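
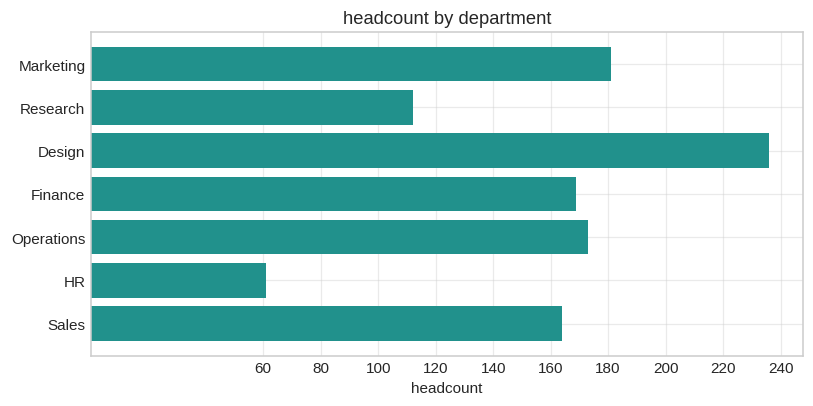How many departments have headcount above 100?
6

Above 100: Marketing, Research, Design, Finance, Operations, Sales.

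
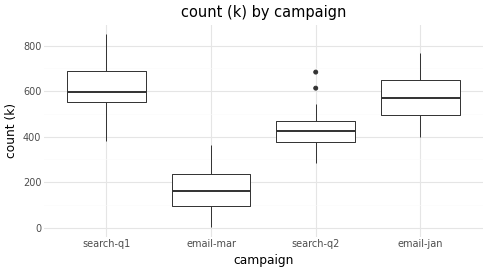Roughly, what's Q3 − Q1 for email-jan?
Q3 ≈ 650, Q1 ≈ 500; IQR ≈ 150.

≈ 150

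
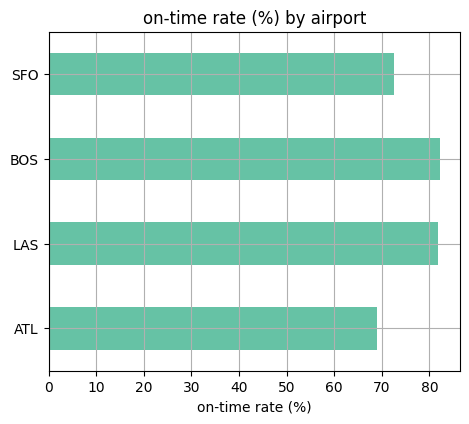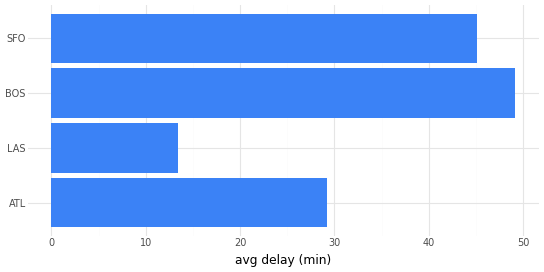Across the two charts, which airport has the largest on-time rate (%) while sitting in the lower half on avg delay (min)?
Chart 2 median avg delay (min) ≈ 35; below-median airports: ATL, LAS. Among those, LAS has the highest on-time rate (%) (≈ 80).

LAS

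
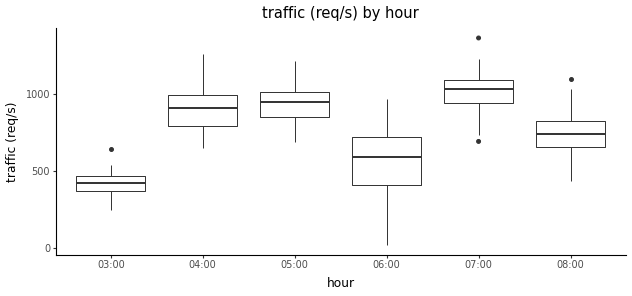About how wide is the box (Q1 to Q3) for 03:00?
Q3 ≈ 500, Q1 ≈ 400; IQR ≈ 100.

≈ 100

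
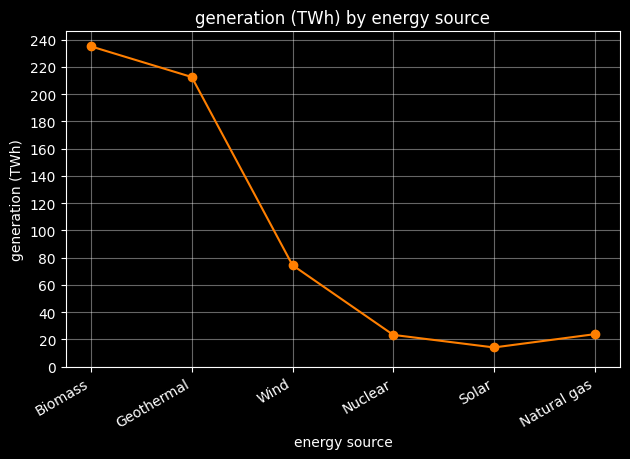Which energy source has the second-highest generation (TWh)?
Geothermal

Top 3: Biomass ≈ 240, Geothermal ≈ 220, Wind ≈ 80.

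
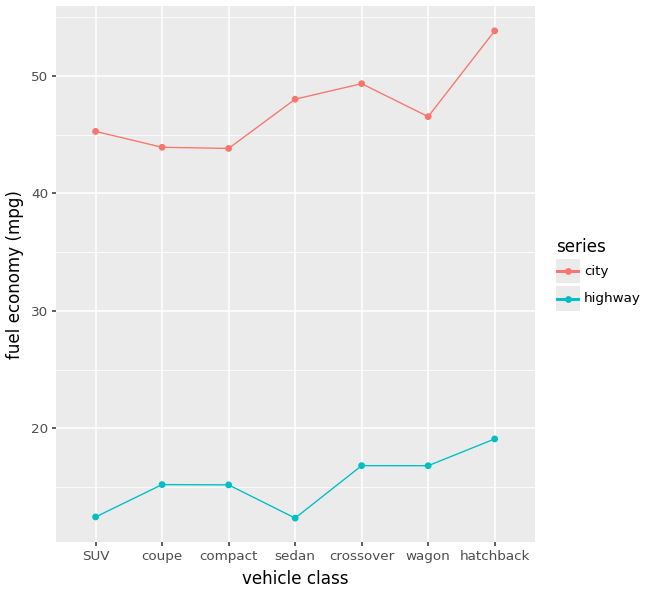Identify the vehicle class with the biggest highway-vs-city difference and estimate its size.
sedan: highway ≈ 10, city ≈ 50 → gap ≈ 40. Next-largest (hatchback) is only ≈ 35.

sedan, ≈ 40 mpg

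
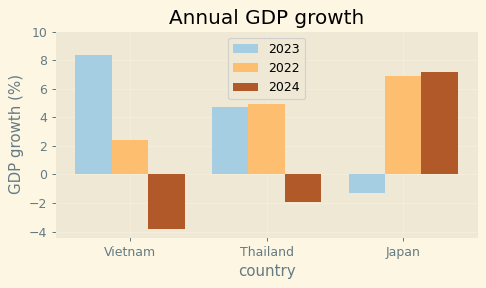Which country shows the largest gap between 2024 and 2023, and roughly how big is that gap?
Vietnam: 2024 ≈ -4, 2023 ≈ 8 → gap ≈ 12. Next-largest (Japan) is only ≈ 10.

Vietnam, ≈ 12 %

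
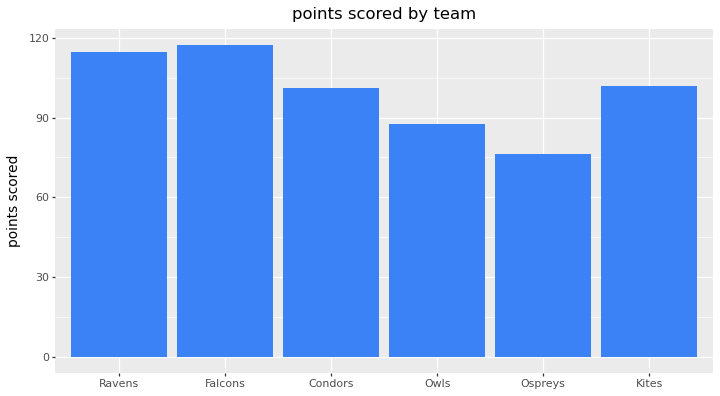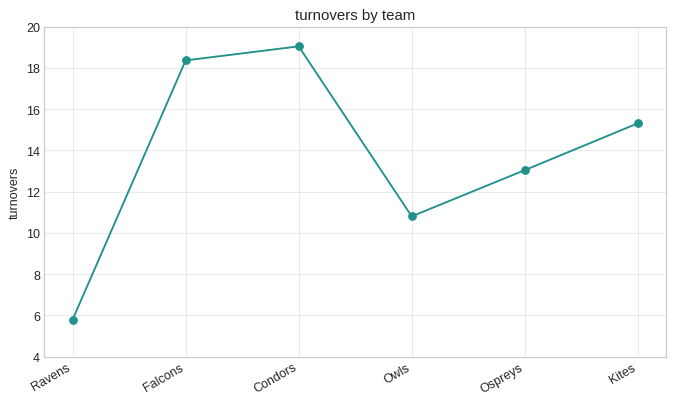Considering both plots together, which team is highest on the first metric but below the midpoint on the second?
Ravens

Chart 2 median turnovers ≈ 14; below-median teams: Ravens, Owls, Ospreys. Among those, Ravens has the highest points scored (≈ 120).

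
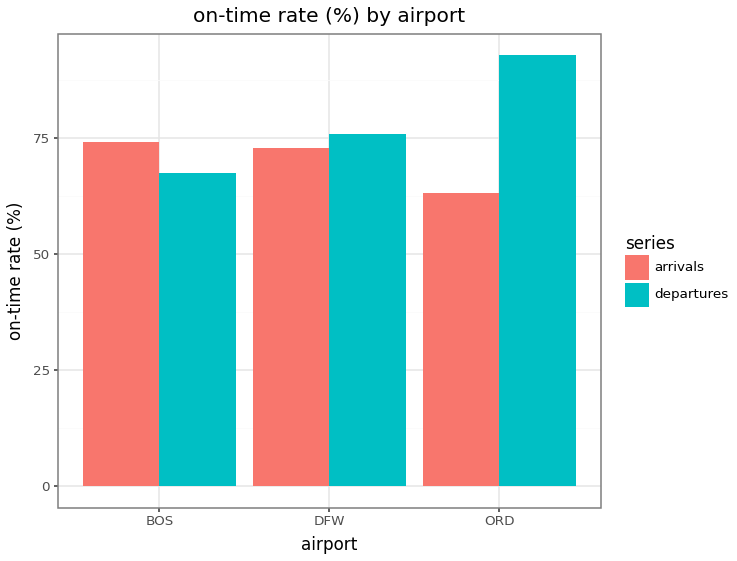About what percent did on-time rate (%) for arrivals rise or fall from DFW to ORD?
DFW ≈ 70, ORD ≈ 60; (60 − 70) / 70 ≈ -14.3%.

≈ -14.3%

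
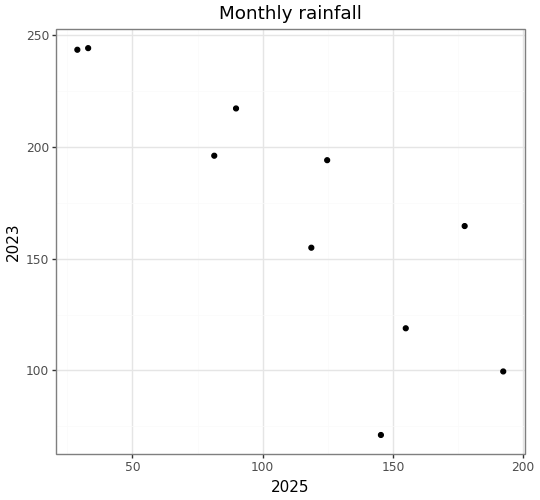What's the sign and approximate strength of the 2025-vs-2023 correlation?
Points are negatively correlated; strong (|r| ≈ 0.8).

negative, strong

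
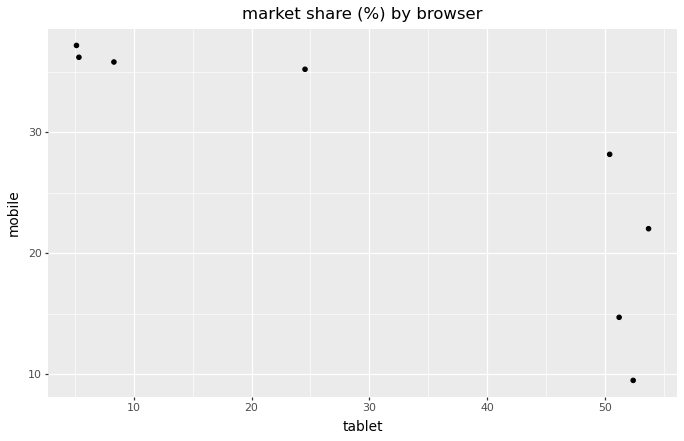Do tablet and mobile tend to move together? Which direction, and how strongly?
Points are negatively correlated; strong (|r| ≈ 0.9).

negative, strong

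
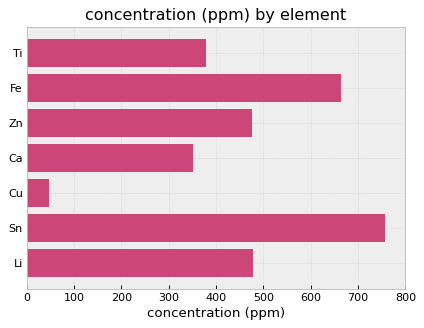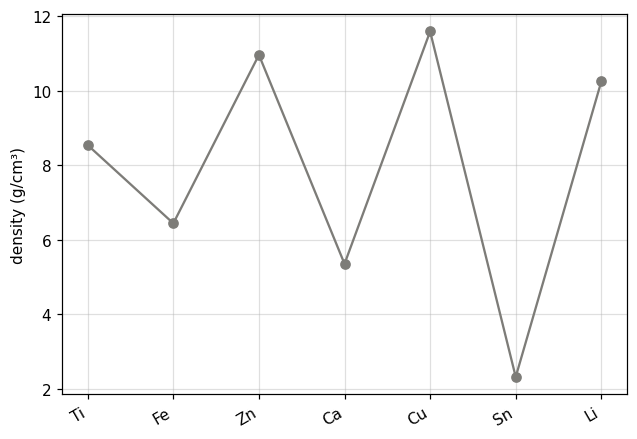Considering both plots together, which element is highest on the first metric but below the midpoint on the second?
Sn

Chart 2 median density (g/cm³) ≈ 8; below-median elements: Fe, Ca, Sn. Among those, Sn has the highest concentration (ppm) (≈ 800).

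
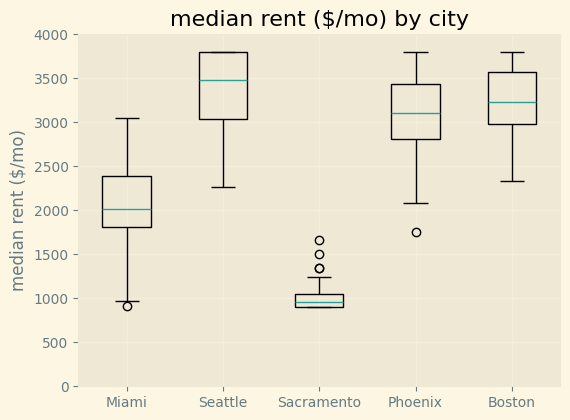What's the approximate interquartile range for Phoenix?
Q3 ≈ 3500, Q1 ≈ 3000; IQR ≈ 500.

≈ 500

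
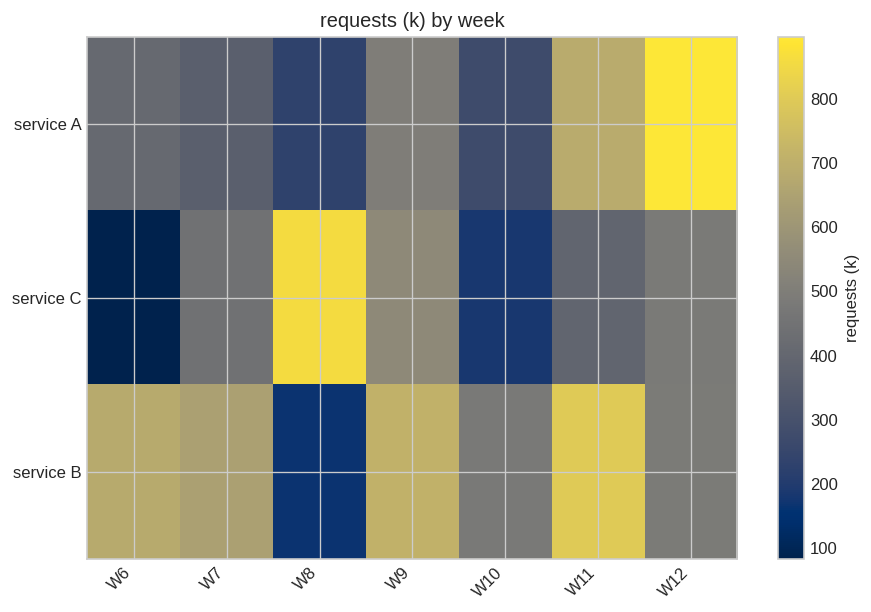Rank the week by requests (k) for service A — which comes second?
W11

Top 3 for service A: W12 ≈ 900, W11 ≈ 700, W9 ≈ 500.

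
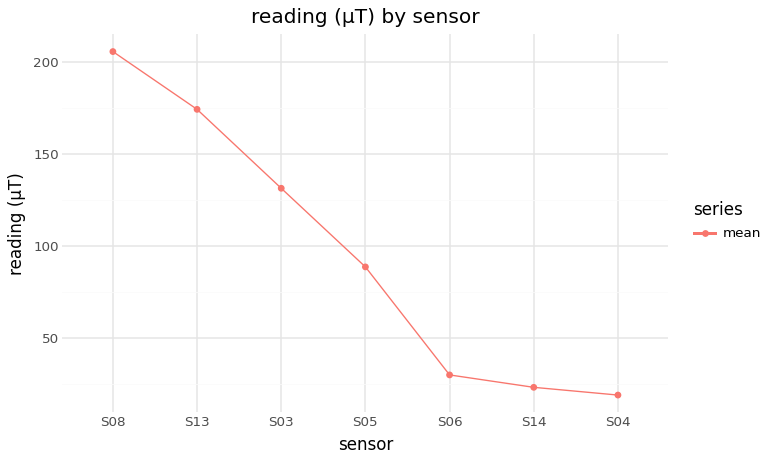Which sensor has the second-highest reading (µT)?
Top 3: S08 ≈ 200, S13 ≈ 180, S03 ≈ 140.

S13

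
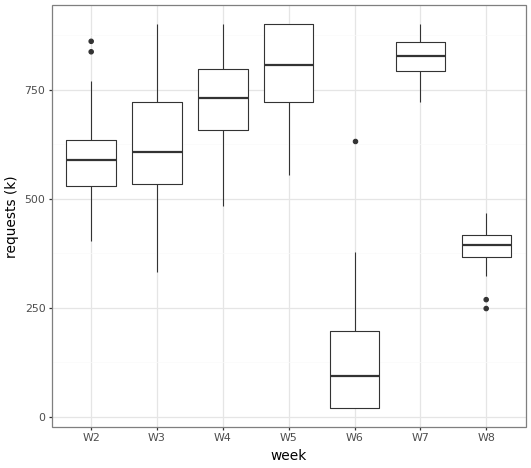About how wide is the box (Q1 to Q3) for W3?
Q3 ≈ 700, Q1 ≈ 500; IQR ≈ 200.

≈ 200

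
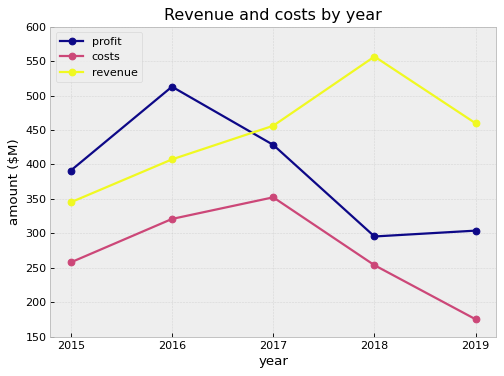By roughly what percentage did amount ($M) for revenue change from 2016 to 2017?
2016 ≈ 400, 2017 ≈ 450; (450 − 400) / 400 ≈ +12.5%.

≈ +12.5%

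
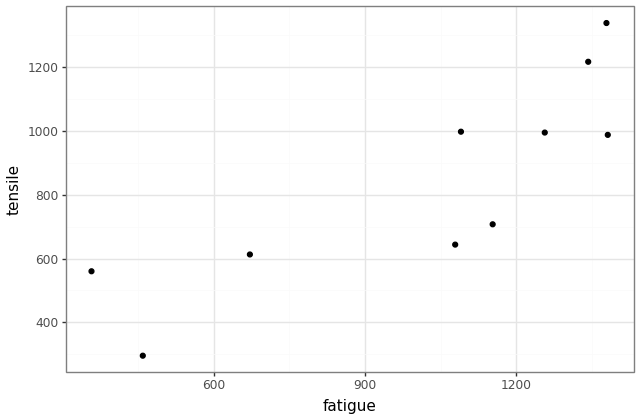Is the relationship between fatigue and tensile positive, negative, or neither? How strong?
Points are positively correlated; strong (|r| ≈ 0.8).

positive, strong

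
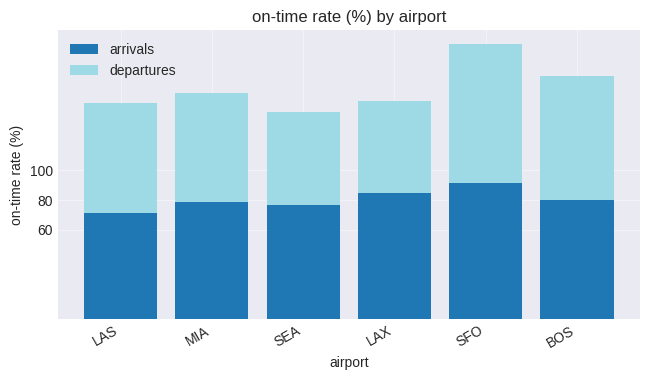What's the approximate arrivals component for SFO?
arrivals top ≈ 100, bottom ≈ 0; segment ≈ 100.

≈ 100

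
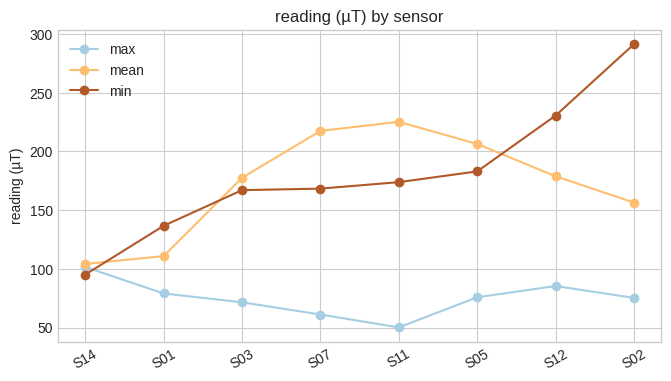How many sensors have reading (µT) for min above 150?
Above 150: S03, S07, S11, S05, S12, S02.

6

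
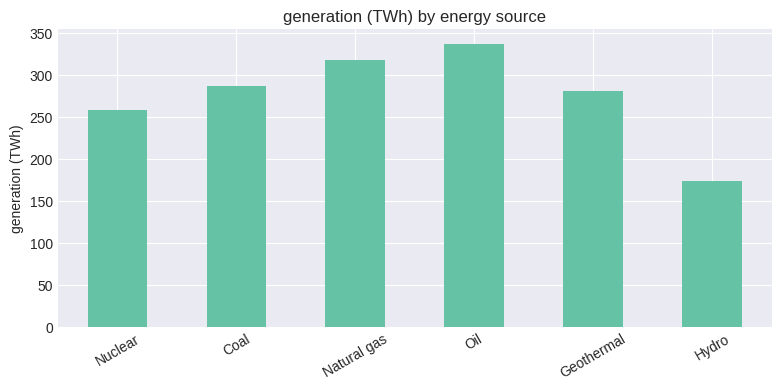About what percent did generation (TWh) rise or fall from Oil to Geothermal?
Oil ≈ 350, Geothermal ≈ 300; (300 − 350) / 350 ≈ -14.3%.

≈ -14.3%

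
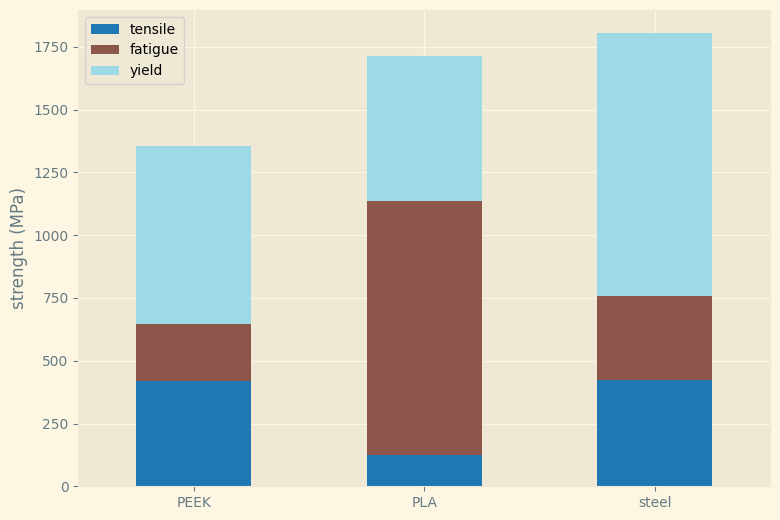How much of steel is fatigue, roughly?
fatigue top ≈ 800, bottom ≈ 400; segment ≈ 400.

≈ 400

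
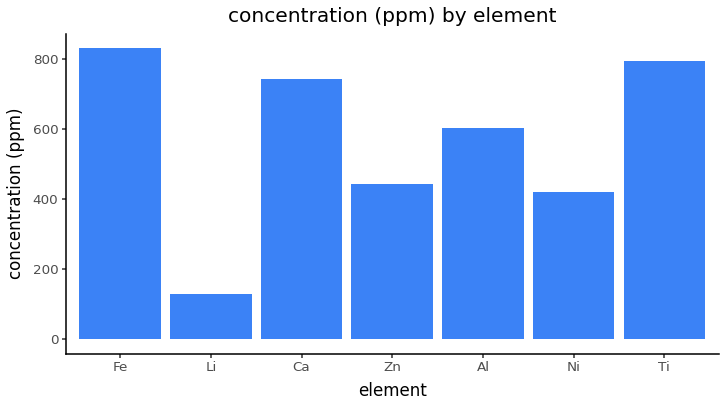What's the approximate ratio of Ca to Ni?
Ca ≈ 700, Ni ≈ 400; 700/400 ≈ 1.75.

≈ 1.75×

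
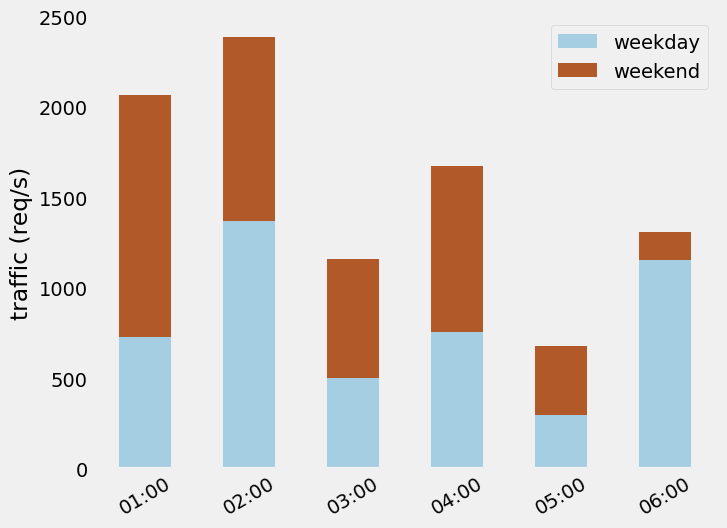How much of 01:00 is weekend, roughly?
weekend top ≈ 2000, bottom ≈ 800; segment ≈ 1200.

≈ 1200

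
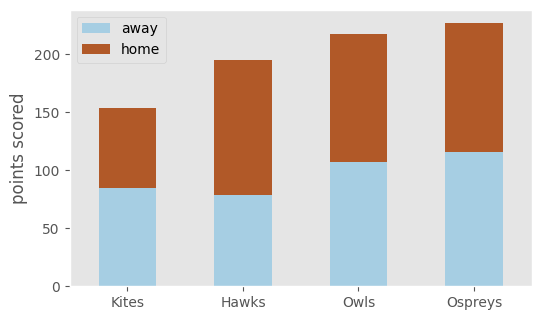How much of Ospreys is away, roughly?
away top ≈ 120, bottom ≈ 0; segment ≈ 120.

≈ 120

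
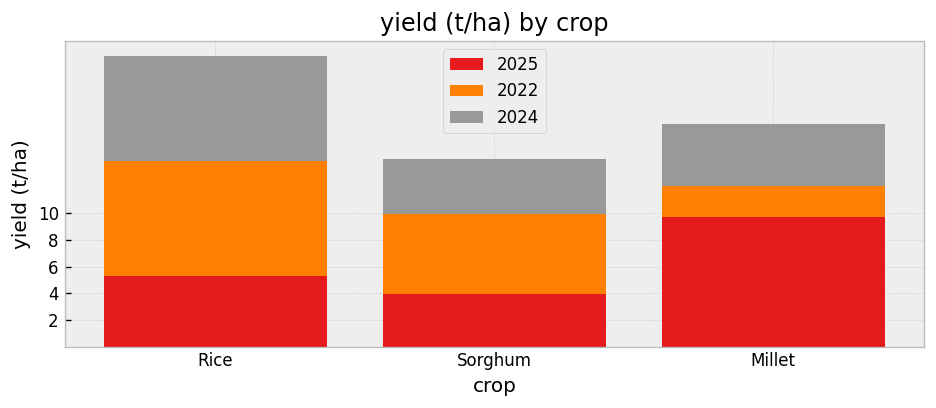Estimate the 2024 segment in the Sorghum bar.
2024 top ≈ 14, bottom ≈ 10; segment ≈ 4.

≈ 4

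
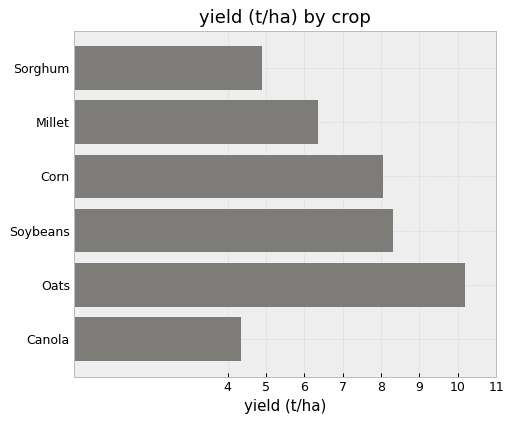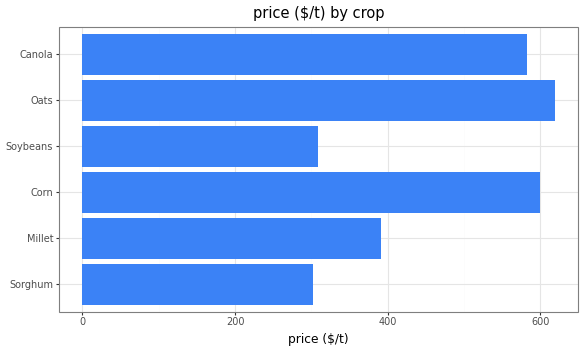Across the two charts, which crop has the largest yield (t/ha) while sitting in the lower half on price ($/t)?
Chart 2 median price ($/t) ≈ 500; below-median crops: Sorghum, Millet, Soybeans. Among those, Soybeans has the highest yield (t/ha) (≈ 8).

Soybeans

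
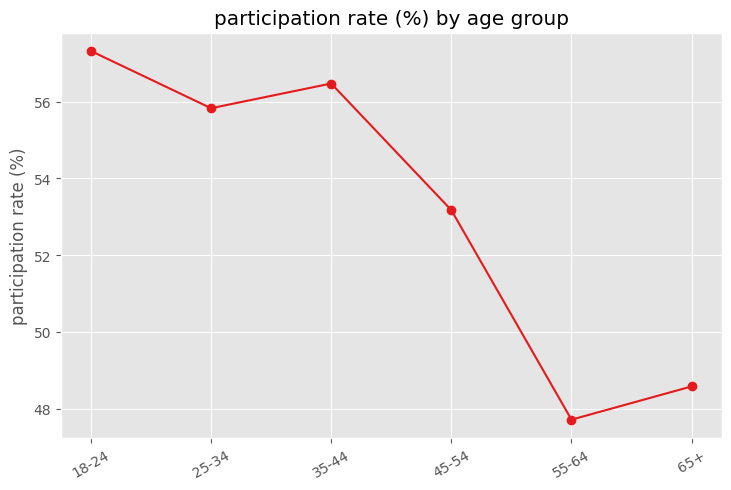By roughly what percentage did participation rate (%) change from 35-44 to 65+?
≈ -12.5%

35-44 ≈ 56, 65+ ≈ 49; (49 − 56) / 56 ≈ -12.5%.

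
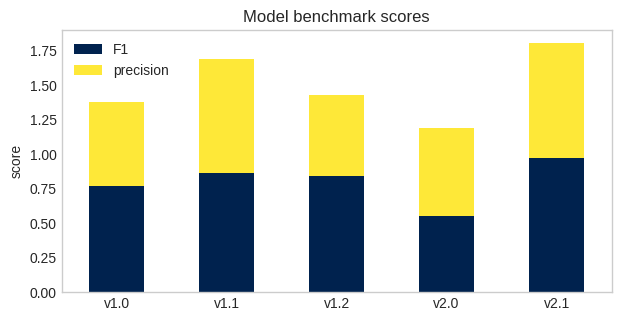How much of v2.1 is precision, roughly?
precision top ≈ 1.8, bottom ≈ 1.0; segment ≈ 0.8.

≈ 0.8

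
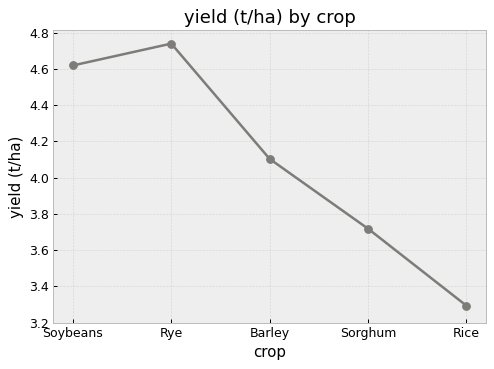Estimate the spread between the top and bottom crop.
Max Rye ≈ 4.8, min Rice ≈ 3.2; range ≈ 1.6.

≈ 1.6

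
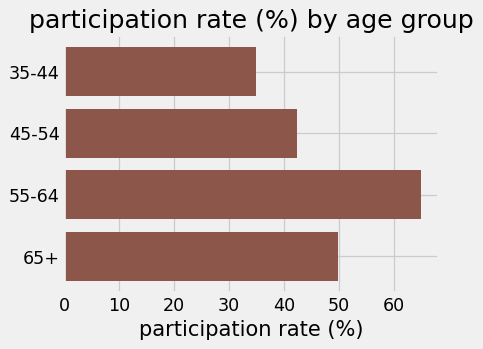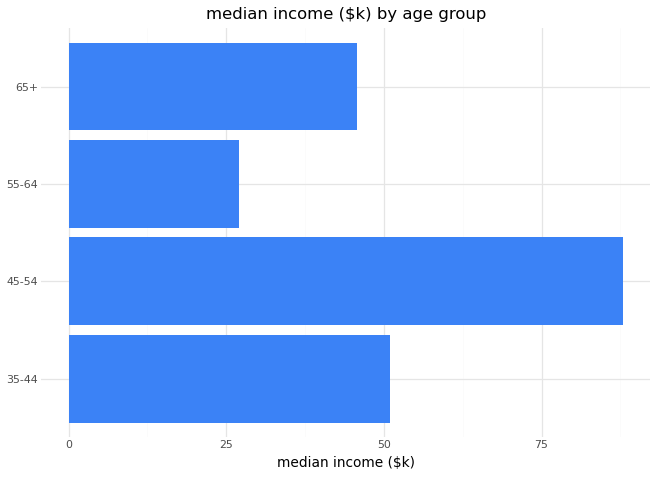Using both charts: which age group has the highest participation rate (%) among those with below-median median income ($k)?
Chart 2 median median income ($k) ≈ 50; below-median age groups: 55-64, 65+. Among those, 55-64 has the highest participation rate (%) (≈ 70).

55-64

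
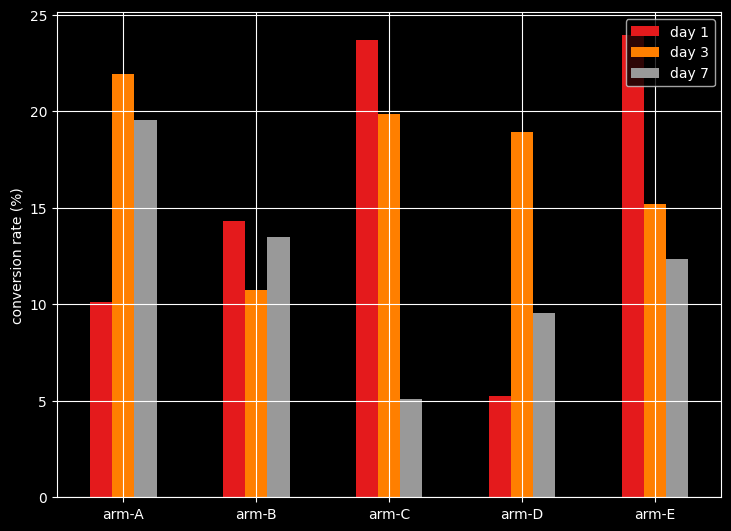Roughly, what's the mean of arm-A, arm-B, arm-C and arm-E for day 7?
(20 + 14 + 6 + 12) / 4 ≈ 13.

≈ 13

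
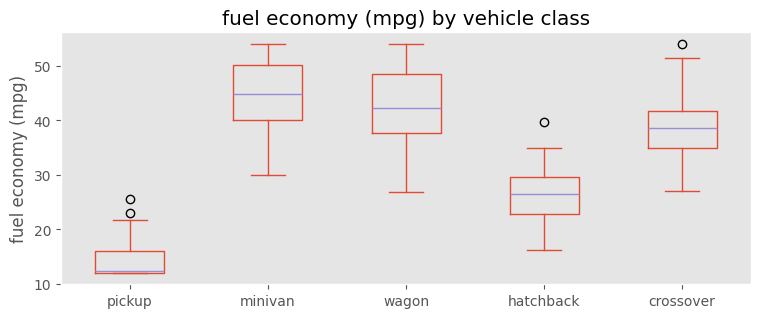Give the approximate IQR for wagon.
Q3 ≈ 50, Q1 ≈ 40; IQR ≈ 10.

≈ 10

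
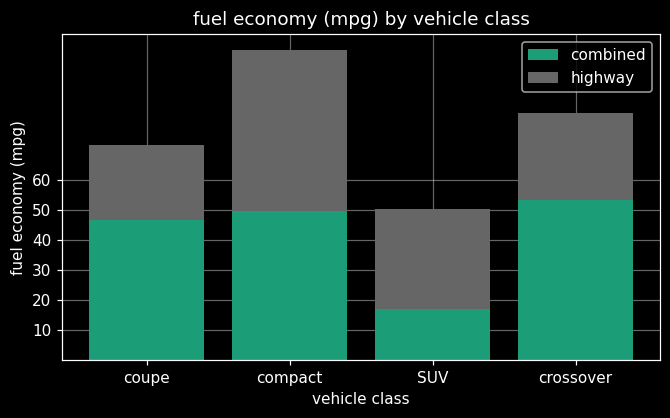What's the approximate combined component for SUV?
combined top ≈ 20, bottom ≈ 0; segment ≈ 20.

≈ 20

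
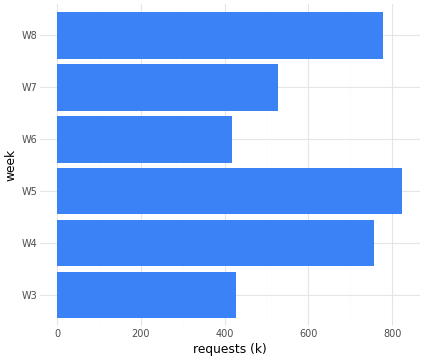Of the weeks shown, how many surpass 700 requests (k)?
Above 700: W4, W5, W8.

3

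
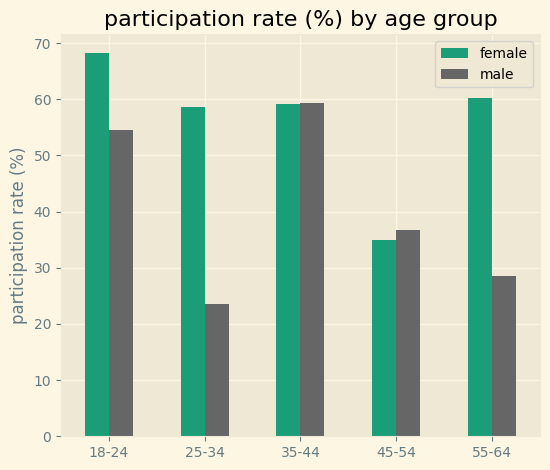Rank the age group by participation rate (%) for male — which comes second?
18-24

Top 3 for male: 35-44 ≈ 60, 18-24 ≈ 50, 45-54 ≈ 40.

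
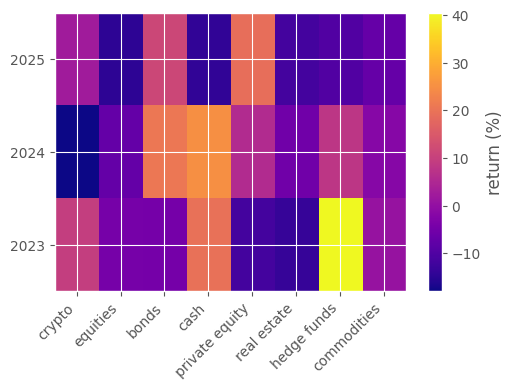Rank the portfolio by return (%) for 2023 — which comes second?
Top 3 for 2023: hedge funds ≈ 40, cash ≈ 20, crypto ≈ 10.

cash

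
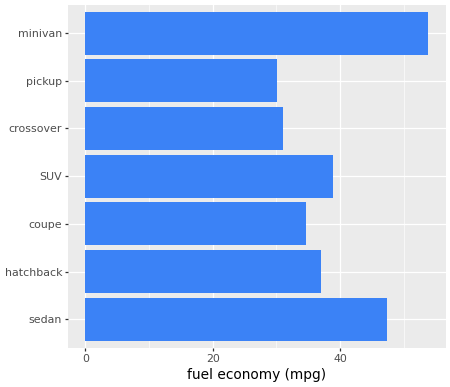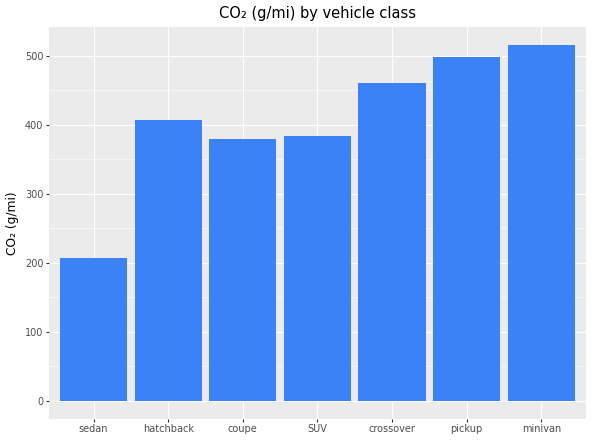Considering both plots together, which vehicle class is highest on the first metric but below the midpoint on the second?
Chart 2 median CO₂ (g/mi) ≈ 400; below-median vehicle classes: sedan, coupe, SUV. Among those, sedan has the highest fuel economy (mpg) (≈ 45).

sedan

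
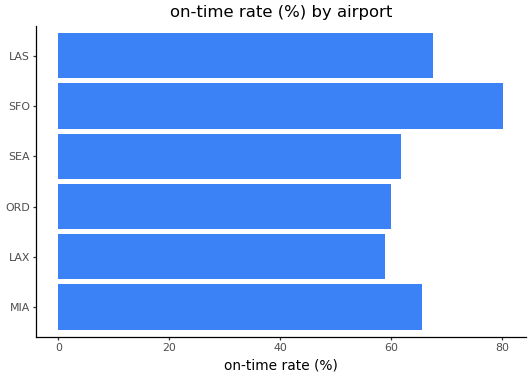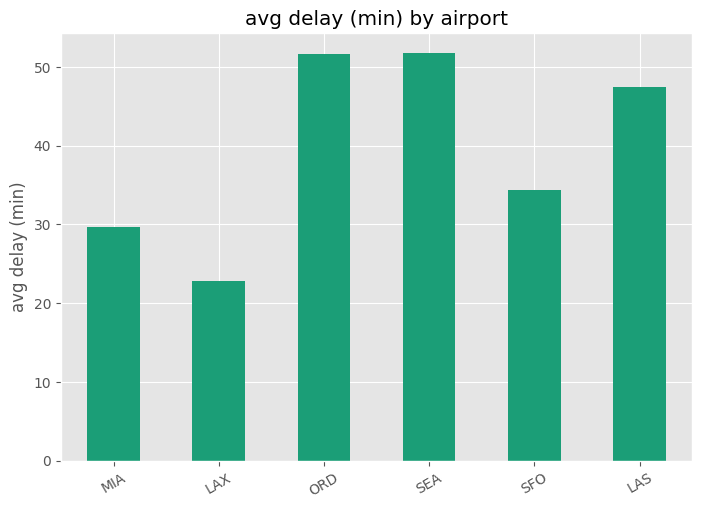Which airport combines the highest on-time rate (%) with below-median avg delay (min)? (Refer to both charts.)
Chart 2 median avg delay (min) ≈ 40; below-median airports: MIA, LAX, SFO. Among those, SFO has the highest on-time rate (%) (≈ 80).

SFO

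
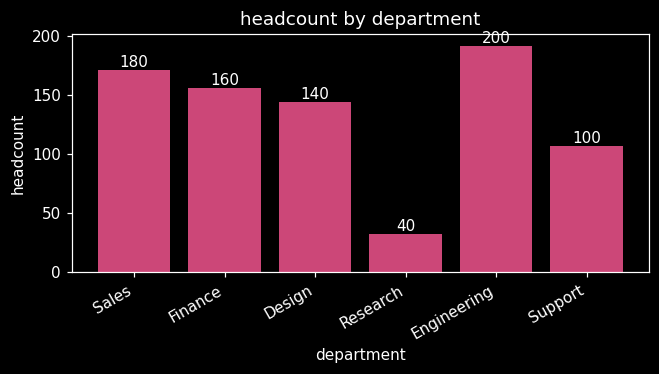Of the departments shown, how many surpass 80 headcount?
Above 80: Sales, Finance, Design, Engineering, Support.

5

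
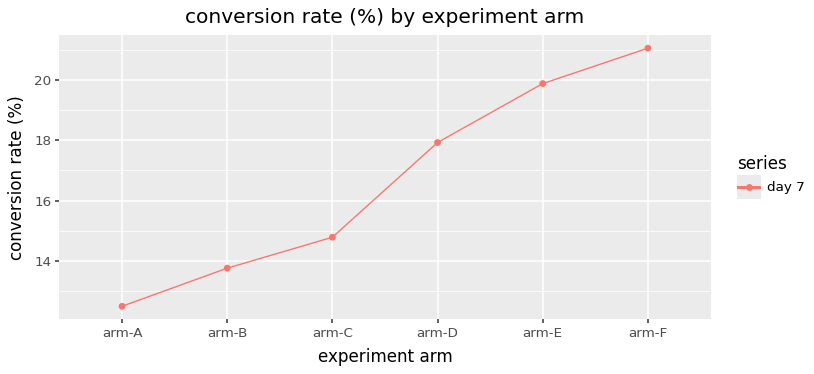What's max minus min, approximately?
Max arm-F ≈ 21, min arm-A ≈ 13; range ≈ 8.

≈ 8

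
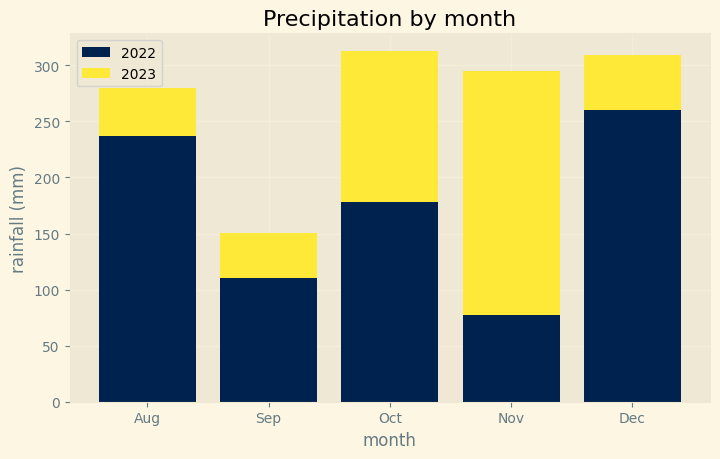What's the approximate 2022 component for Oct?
≈ 200

2022 top ≈ 200, bottom ≈ 0; segment ≈ 200.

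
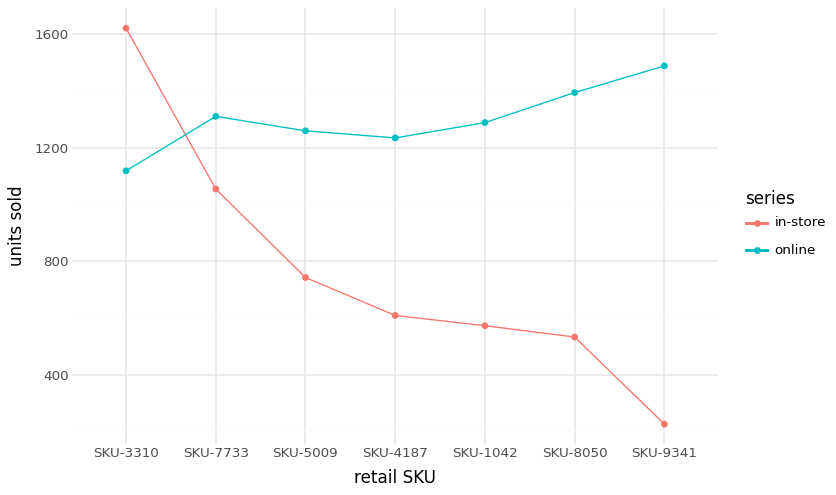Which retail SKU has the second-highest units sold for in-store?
Top 3 for in-store: SKU-3310 ≈ 1600, SKU-7733 ≈ 1000, SKU-5009 ≈ 800.

SKU-7733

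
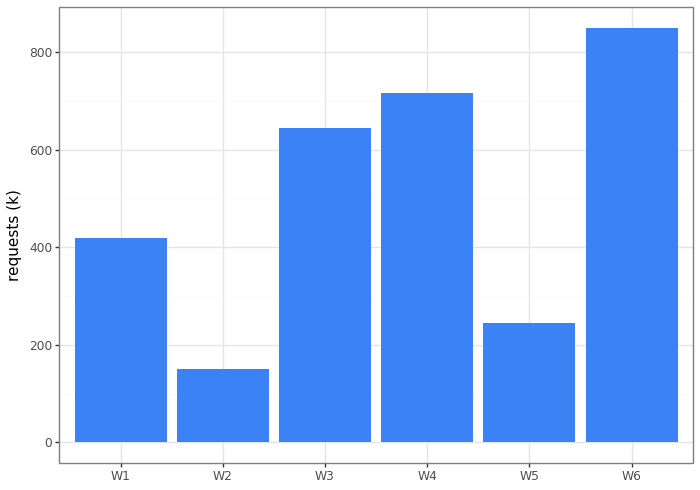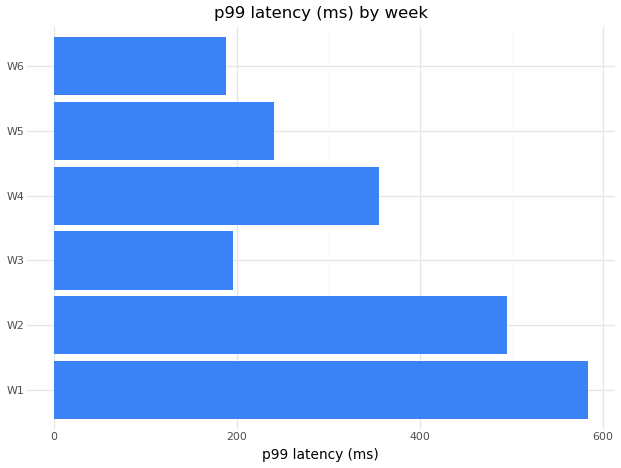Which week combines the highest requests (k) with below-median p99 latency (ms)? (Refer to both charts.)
Chart 2 median p99 latency (ms) ≈ 300; below-median weeks: W3, W5, W6. Among those, W6 has the highest requests (k) (≈ 900).

W6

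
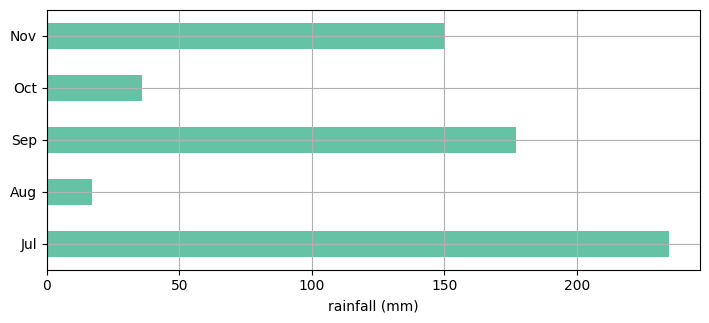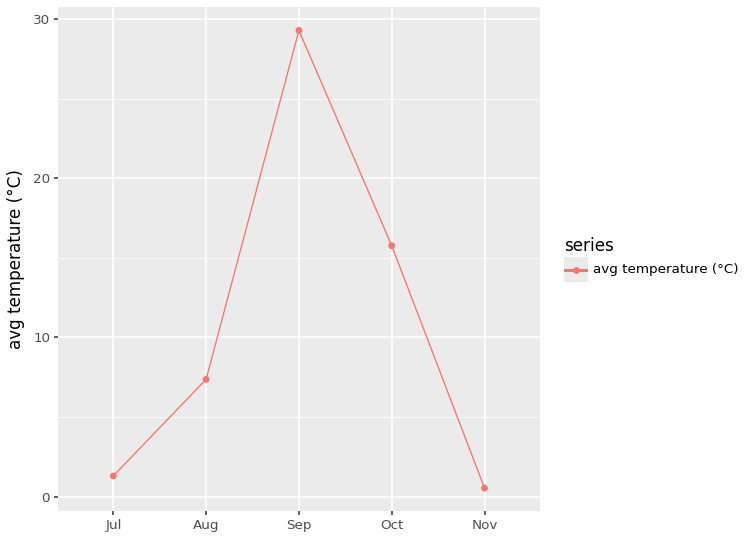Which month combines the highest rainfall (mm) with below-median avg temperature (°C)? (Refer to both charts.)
Chart 2 median avg temperature (°C) ≈ 5; below-median months: Jul, Nov. Among those, Jul has the highest rainfall (mm) (≈ 225).

Jul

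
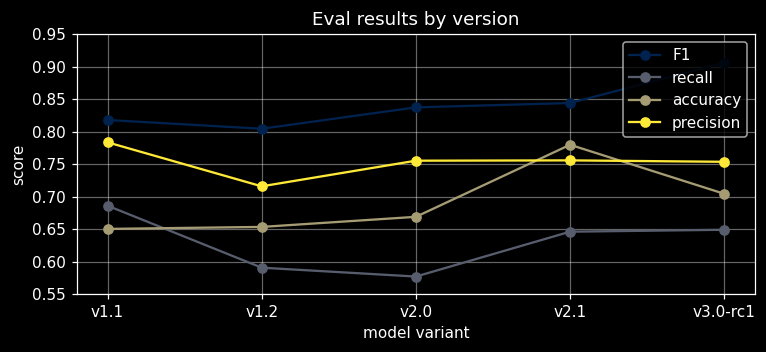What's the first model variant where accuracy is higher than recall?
v1.1: accuracy ≈ 0.65 vs recall ≈ 0.70 (not yet); v1.2: accuracy ≈ 0.65 vs recall ≈ 0.60 (first crossover).

v1.2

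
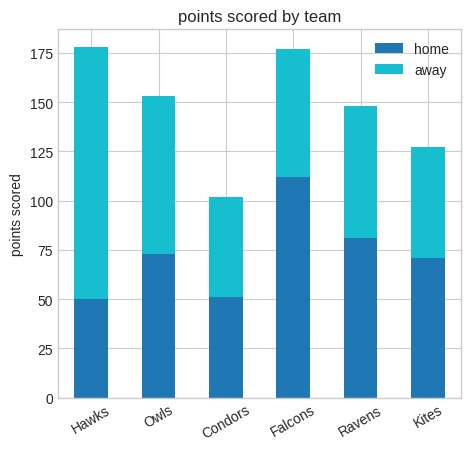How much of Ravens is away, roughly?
away top ≈ 140, bottom ≈ 80; segment ≈ 60.

≈ 60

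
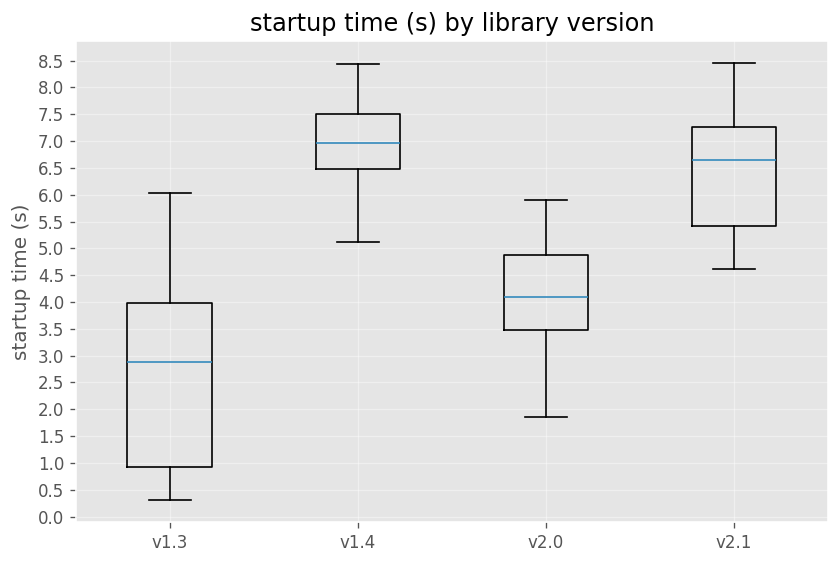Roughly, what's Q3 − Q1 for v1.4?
Q3 ≈ 7.5, Q1 ≈ 6.5; IQR ≈ 1.0.

≈ 1.0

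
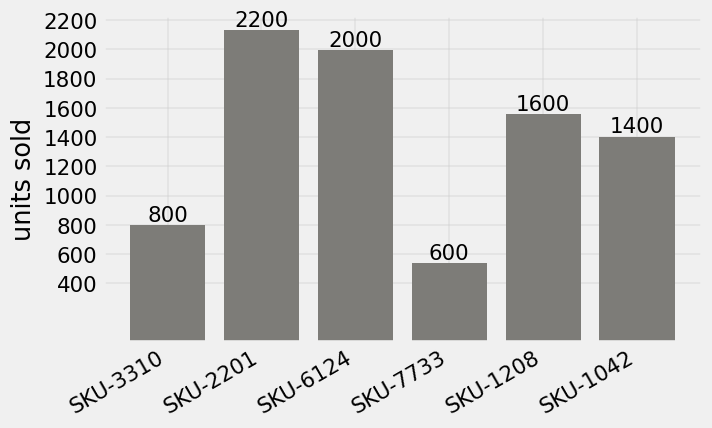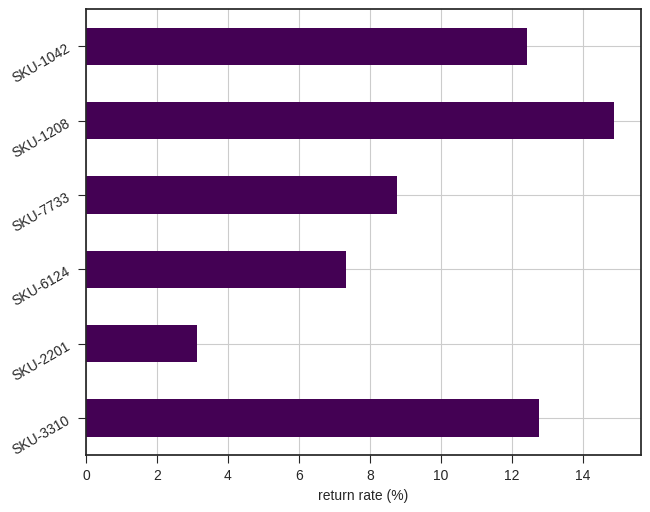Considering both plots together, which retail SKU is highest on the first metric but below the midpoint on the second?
SKU-2201

Chart 2 median return rate (%) ≈ 10; below-median retail SKUs: SKU-2201, SKU-6124, SKU-7733. Among those, SKU-2201 has the highest units sold (≈ 2200).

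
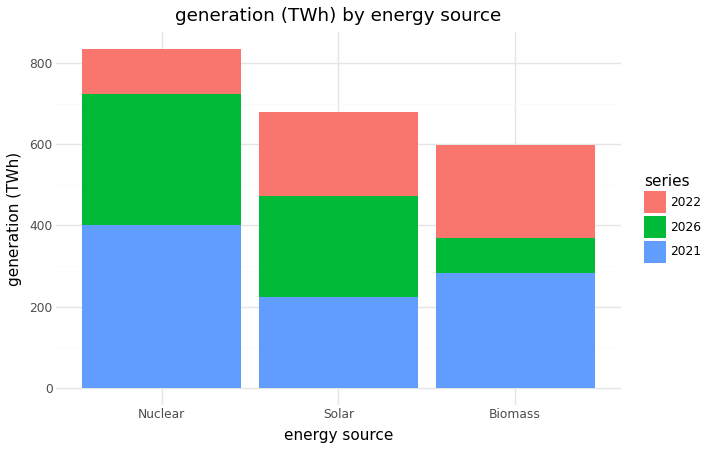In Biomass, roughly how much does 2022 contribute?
2022 top ≈ 600, bottom ≈ 400; segment ≈ 200.

≈ 200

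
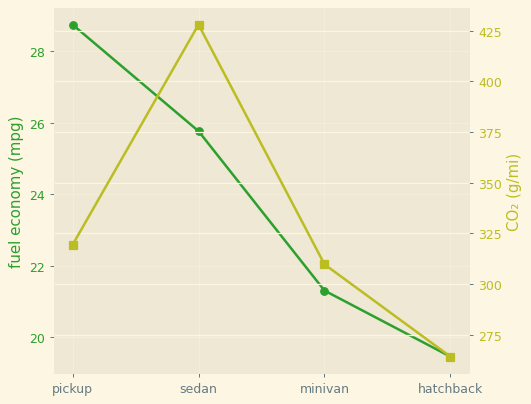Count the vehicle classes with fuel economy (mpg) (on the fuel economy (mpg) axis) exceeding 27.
1

Above 27: pickup.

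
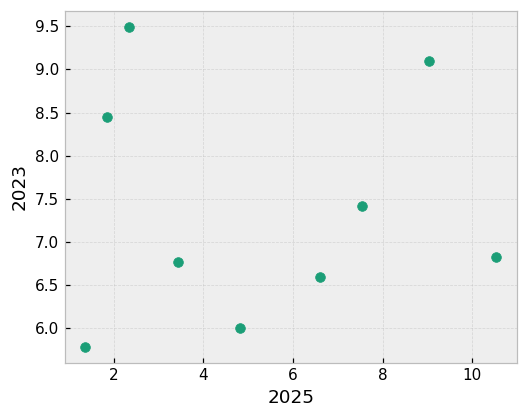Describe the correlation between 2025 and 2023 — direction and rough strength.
Points are roughly uncorrelated; weak (|r| ≈ 0.0).

no clear correlation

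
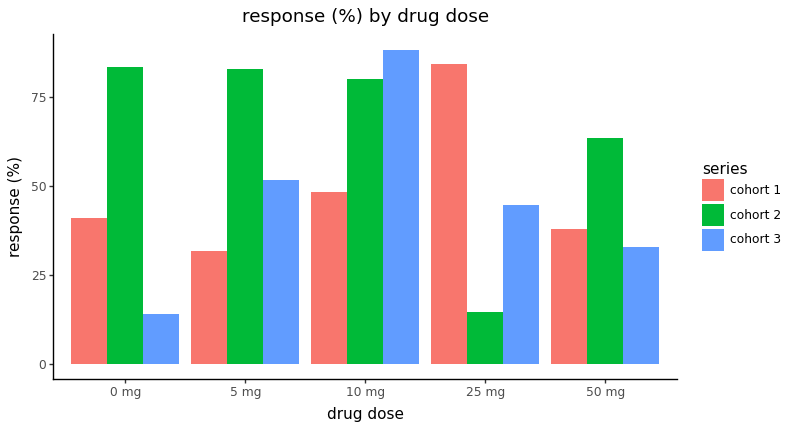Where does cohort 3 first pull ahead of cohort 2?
10 mg

5 mg: cohort 3 ≈ 50 vs cohort 2 ≈ 80 (not yet); 10 mg: cohort 3 ≈ 90 vs cohort 2 ≈ 80 (first crossover).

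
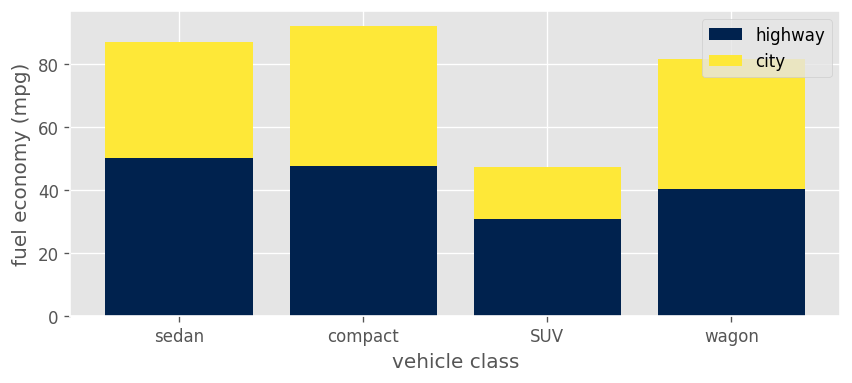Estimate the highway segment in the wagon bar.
≈ 40

highway top ≈ 40, bottom ≈ 0; segment ≈ 40.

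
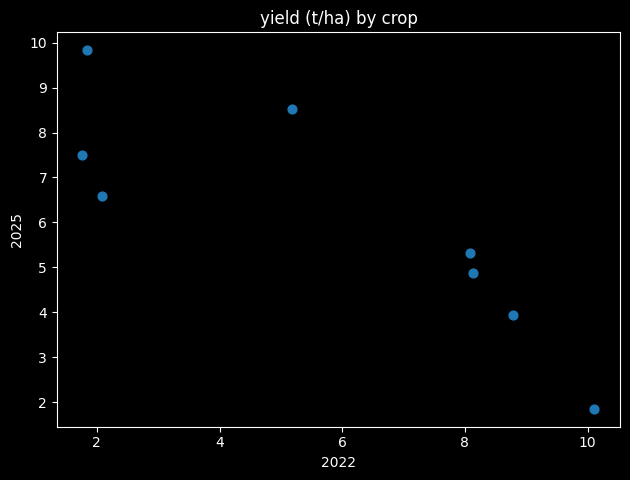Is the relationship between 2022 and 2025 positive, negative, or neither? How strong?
Points are negatively correlated; strong (|r| ≈ 0.8).

negative, strong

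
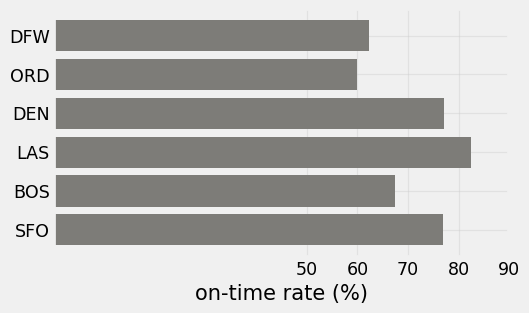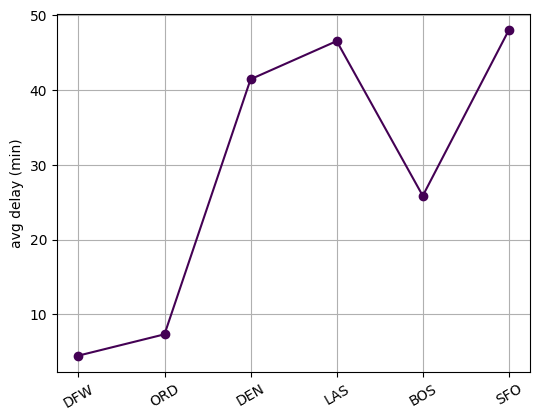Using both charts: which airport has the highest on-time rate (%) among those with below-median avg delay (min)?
BOS

Chart 2 median avg delay (min) ≈ 35; below-median airports: DFW, ORD, BOS. Among those, BOS has the highest on-time rate (%) (≈ 70).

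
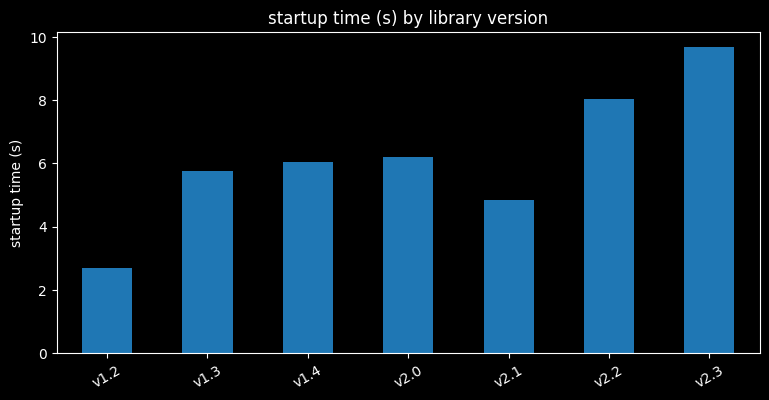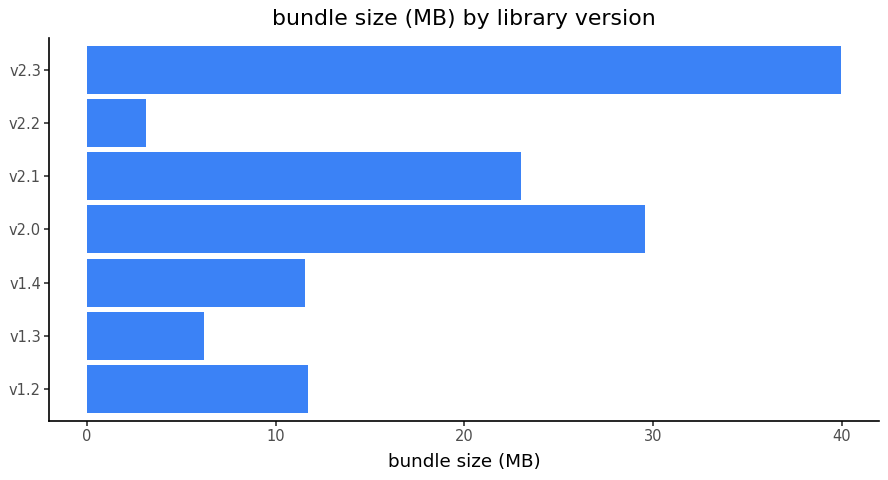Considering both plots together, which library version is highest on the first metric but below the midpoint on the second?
v2.2

Chart 2 median bundle size (MB) ≈ 10; below-median library versions: v1.3, v1.4, v2.2. Among those, v2.2 has the highest startup time (s) (≈ 8).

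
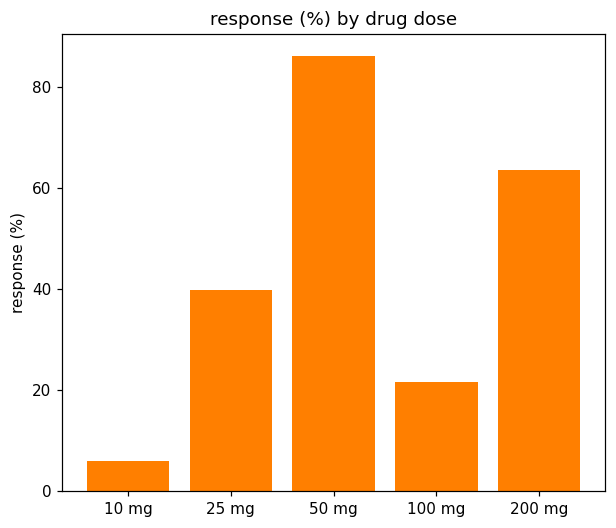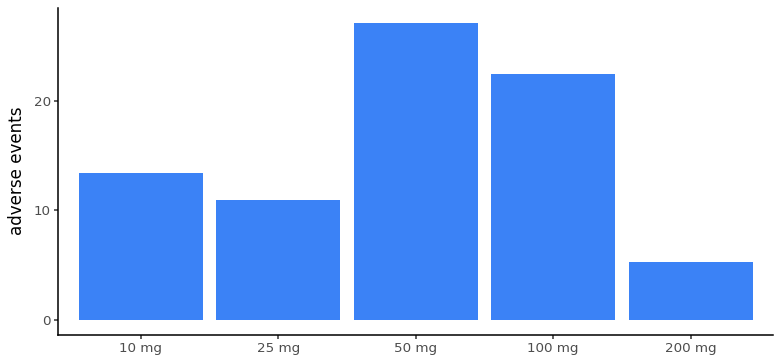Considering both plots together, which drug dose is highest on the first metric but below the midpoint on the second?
200 mg

Chart 2 median adverse events ≈ 15; below-median drug doses: 25 mg, 200 mg. Among those, 200 mg has the highest response (%) (≈ 60).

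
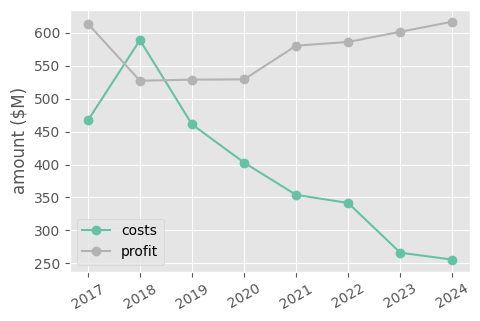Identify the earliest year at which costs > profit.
2018

2017: costs ≈ 450 vs profit ≈ 600 (not yet); 2018: costs ≈ 600 vs profit ≈ 550 (first crossover).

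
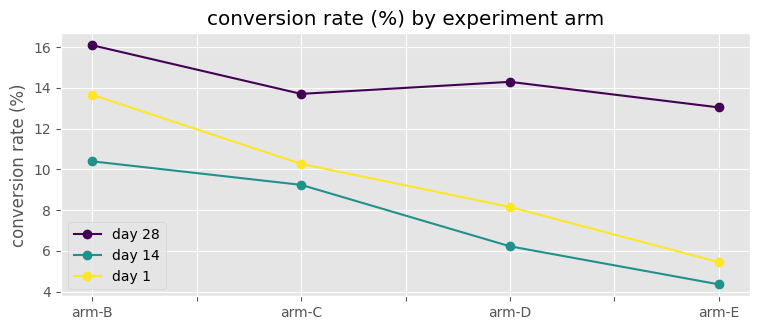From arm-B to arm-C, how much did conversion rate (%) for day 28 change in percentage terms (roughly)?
arm-B ≈ 16, arm-C ≈ 14; (14 − 16) / 16 ≈ -12.5%.

≈ -12.5%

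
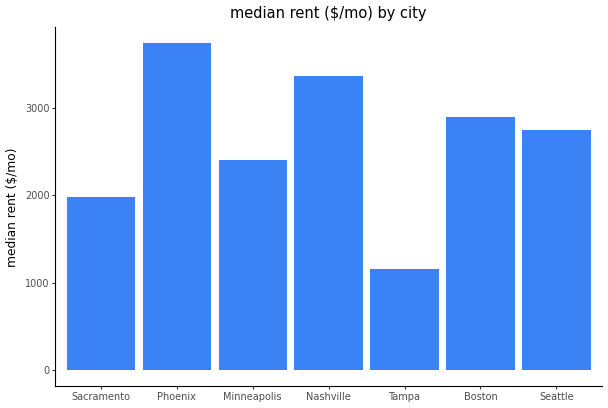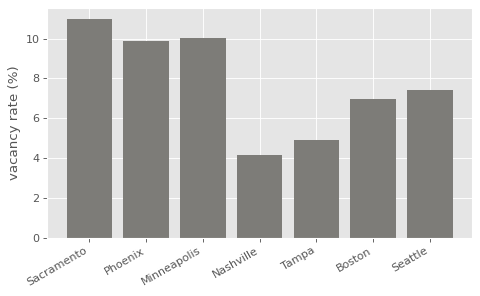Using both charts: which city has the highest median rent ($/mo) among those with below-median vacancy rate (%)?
Chart 2 median vacancy rate (%) ≈ 8; below-median cities: Nashville, Tampa, Boston. Among those, Nashville has the highest median rent ($/mo) (≈ 3500).

Nashville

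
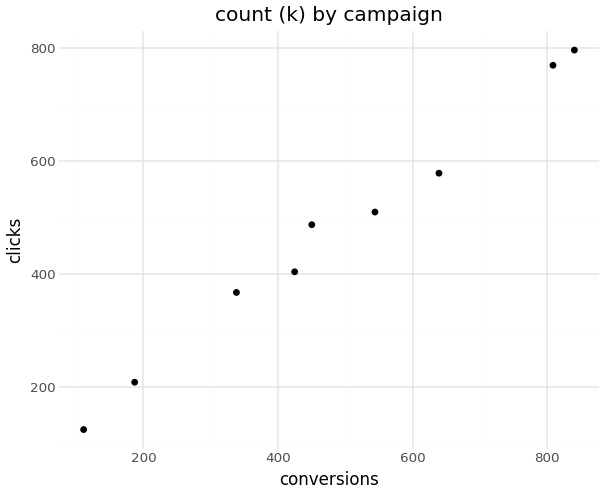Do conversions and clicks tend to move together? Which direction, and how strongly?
Points are positively correlated; strong (|r| ≈ 1.0).

positive, strong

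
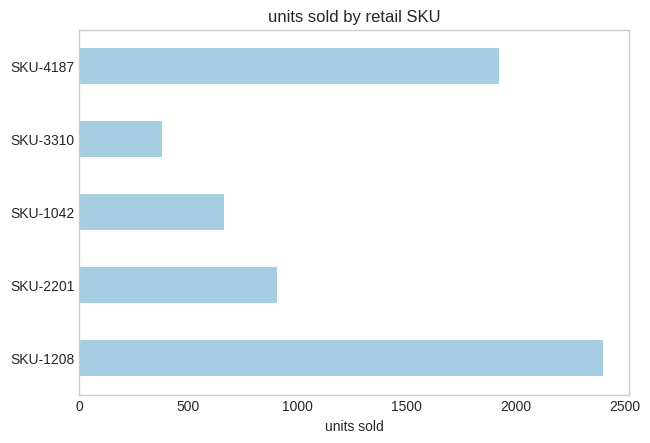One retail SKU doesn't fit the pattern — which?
SKU-1208

SKU-1208 ≈ 2400; the rest sit between ≈ 400 and ≈ 2000.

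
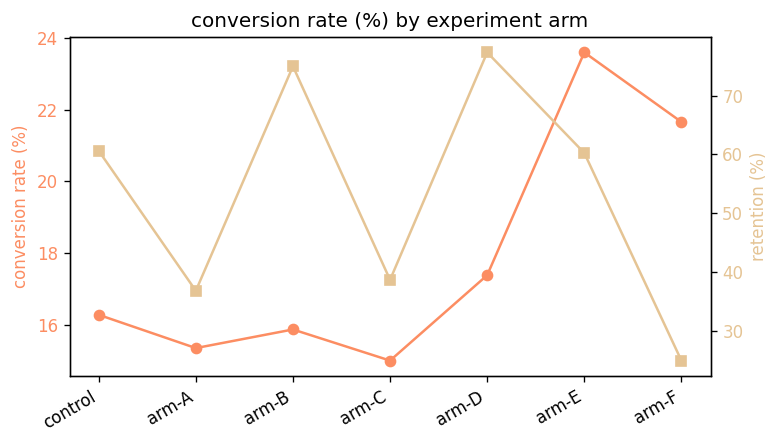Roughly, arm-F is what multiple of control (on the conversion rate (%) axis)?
≈ 1.38×

arm-F ≈ 22, control ≈ 16; 22/16 ≈ 1.38.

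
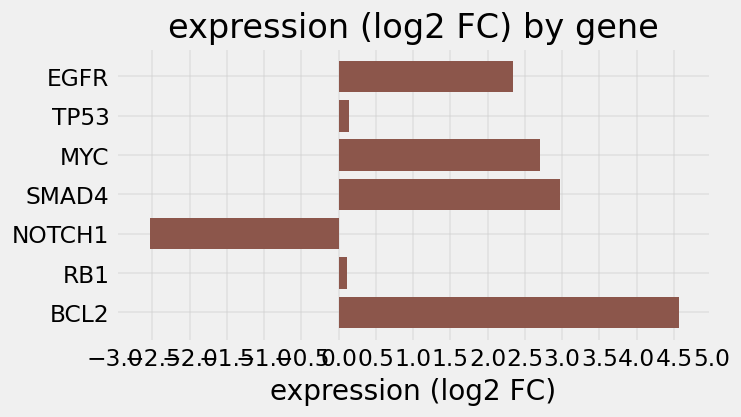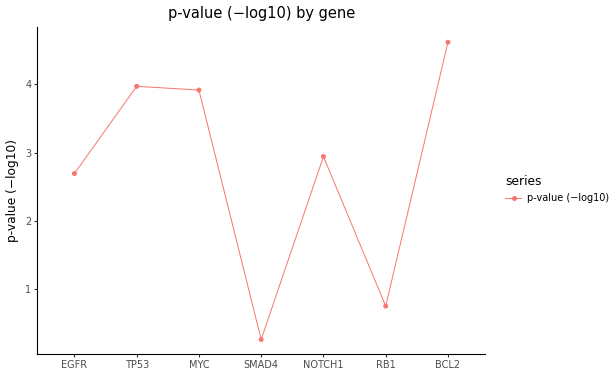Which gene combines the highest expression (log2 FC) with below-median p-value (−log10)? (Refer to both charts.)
SMAD4

Chart 2 median p-value (−log10) ≈ 3; below-median genes: EGFR, SMAD4, RB1. Among those, SMAD4 has the highest expression (log2 FC) (≈ 3).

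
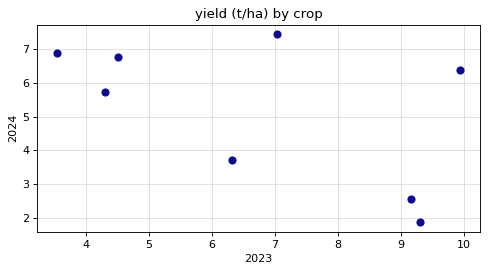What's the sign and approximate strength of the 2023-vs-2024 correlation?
negative, moderate

Points are negatively correlated; moderate (|r| ≈ 0.5).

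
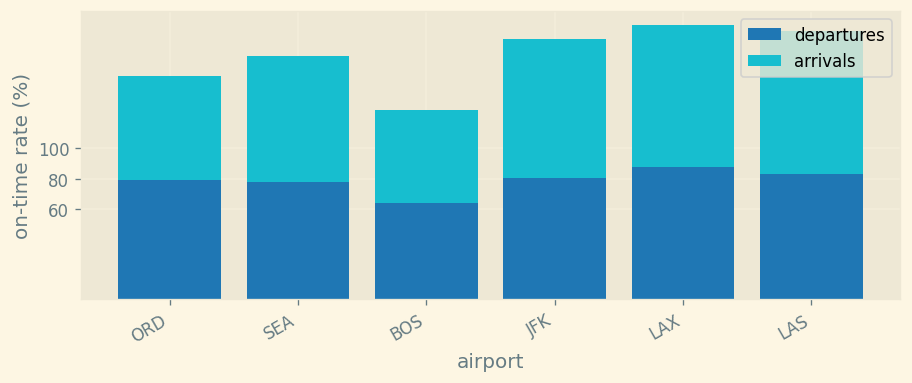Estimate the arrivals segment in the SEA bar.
≈ 80

arrivals top ≈ 160, bottom ≈ 80; segment ≈ 80.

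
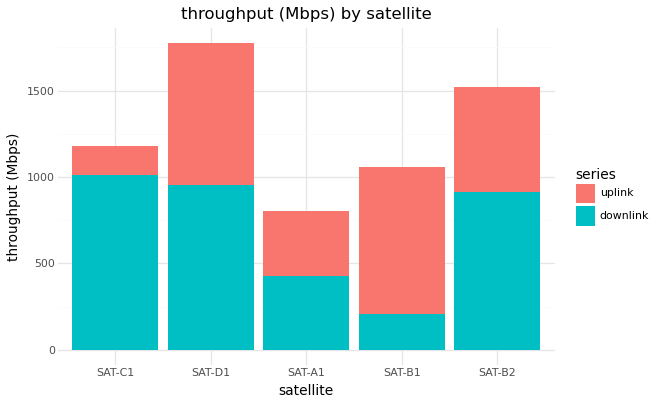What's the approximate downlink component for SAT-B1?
≈ 200

downlink top ≈ 200, bottom ≈ 0; segment ≈ 200.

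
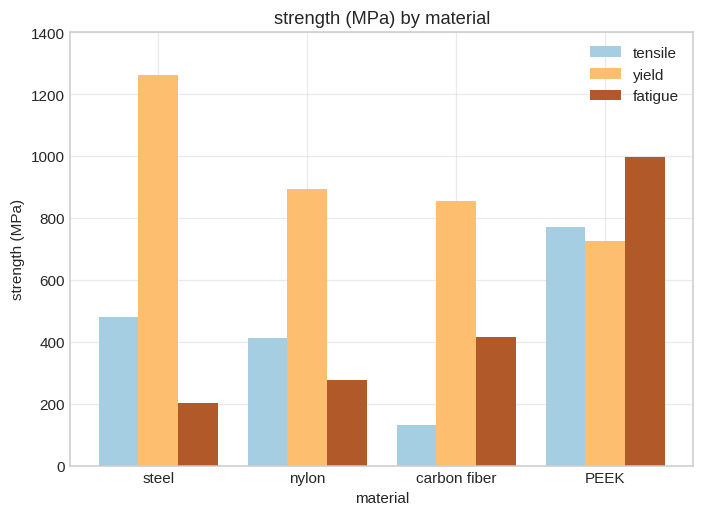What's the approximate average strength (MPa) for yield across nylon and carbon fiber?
(800 + 800) / 2 ≈ 800.

≈ 800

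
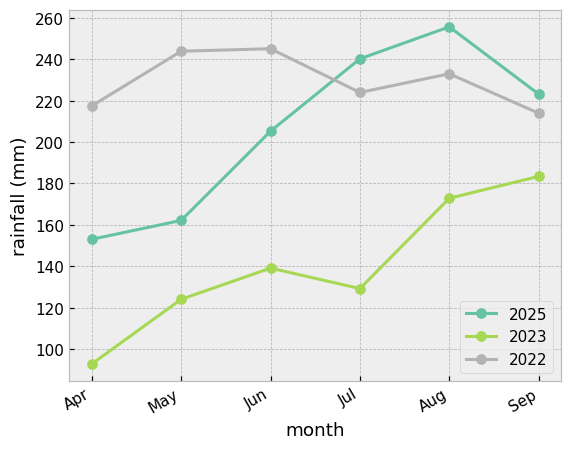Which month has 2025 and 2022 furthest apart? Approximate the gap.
May, ≈ 80 mm

May: 2025 ≈ 160, 2022 ≈ 240 → gap ≈ 80. Next-largest (Apr) is only ≈ 60.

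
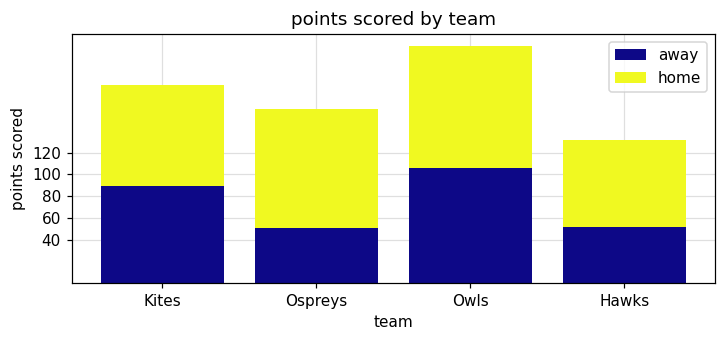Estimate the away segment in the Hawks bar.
away top ≈ 60, bottom ≈ 0; segment ≈ 60.

≈ 60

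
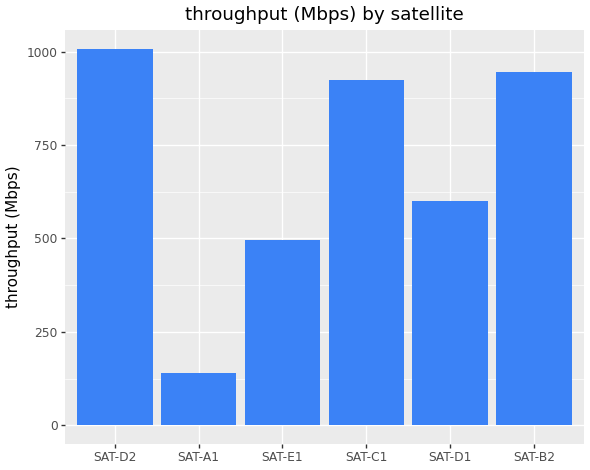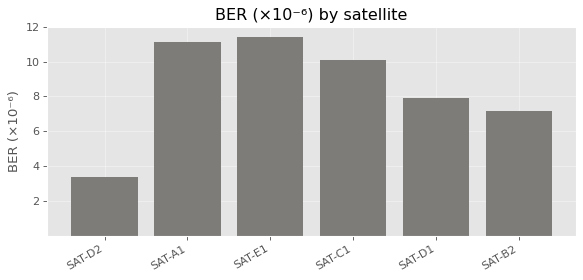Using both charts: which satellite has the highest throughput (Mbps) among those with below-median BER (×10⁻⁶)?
SAT-D2

Chart 2 median BER (×10⁻⁶) ≈ 10; below-median satellites: SAT-D2, SAT-D1, SAT-B2. Among those, SAT-D2 has the highest throughput (Mbps) (≈ 1000).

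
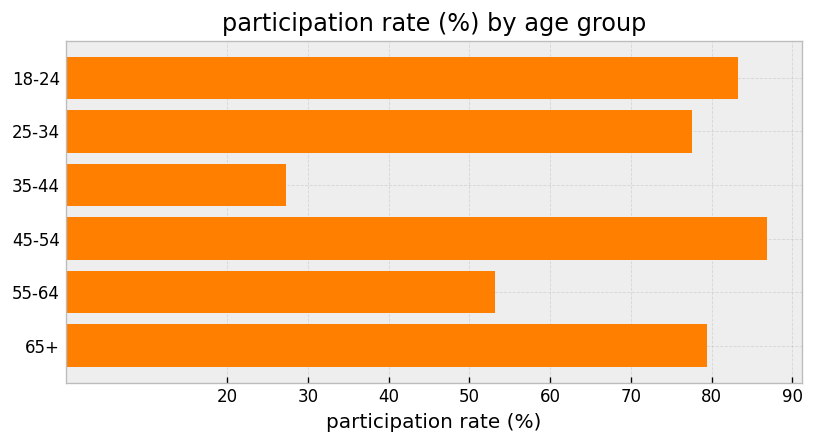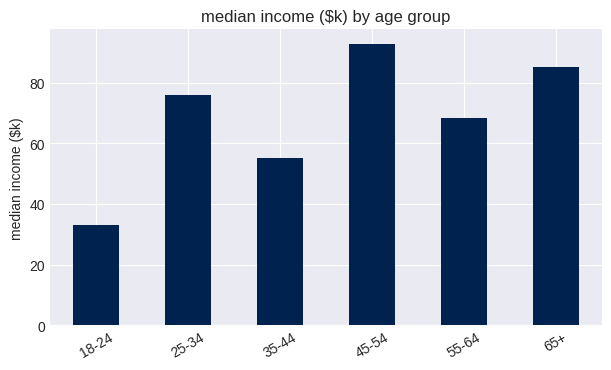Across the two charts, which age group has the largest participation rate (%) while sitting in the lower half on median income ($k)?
18-24

Chart 2 median median income ($k) ≈ 70; below-median age groups: 18-24, 35-44, 55-64. Among those, 18-24 has the highest participation rate (%) (≈ 80).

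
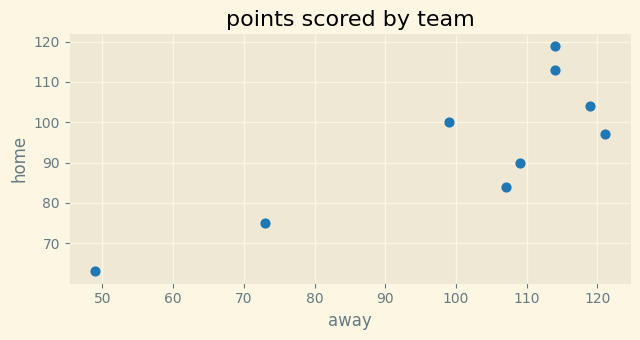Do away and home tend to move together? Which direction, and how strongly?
positive, strong

Points are positively correlated; strong (|r| ≈ 0.8).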